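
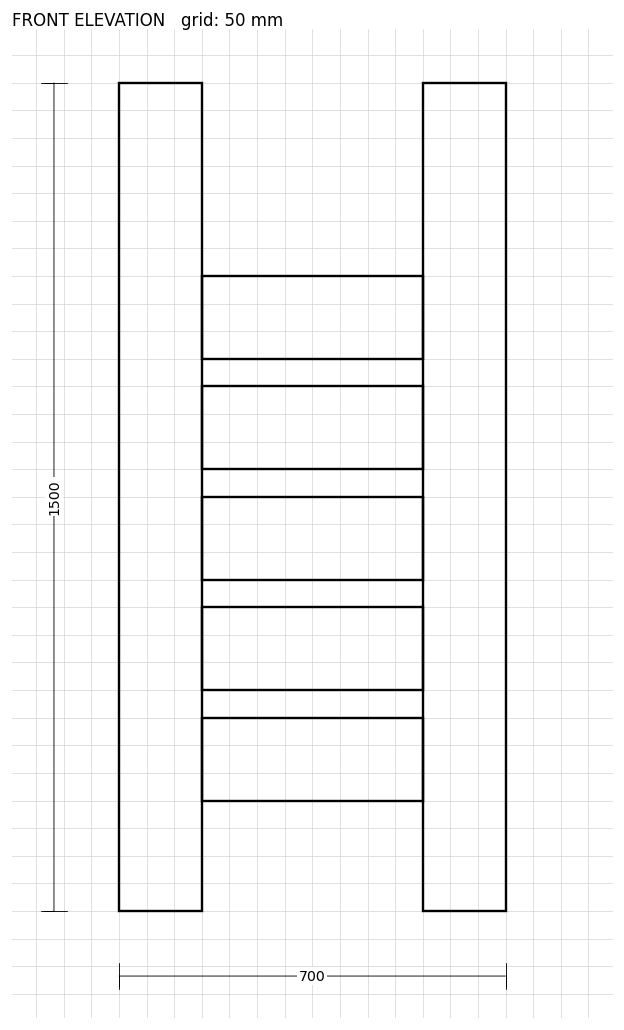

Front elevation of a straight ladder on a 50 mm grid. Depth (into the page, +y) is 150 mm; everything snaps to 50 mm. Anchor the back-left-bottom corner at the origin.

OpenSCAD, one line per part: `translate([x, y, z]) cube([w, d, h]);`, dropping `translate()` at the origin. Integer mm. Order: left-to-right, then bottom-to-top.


cube([150, 150, 1500]);
translate([150, 0, 200]) cube([400, 150, 150]);
translate([150, 0, 400]) cube([400, 150, 150]);
translate([150, 0, 600]) cube([400, 150, 150]);
translate([150, 0, 800]) cube([400, 150, 150]);
translate([150, 0, 1000]) cube([400, 150, 150]);
translate([550, 0, 0]) cube([150, 150, 1500]);


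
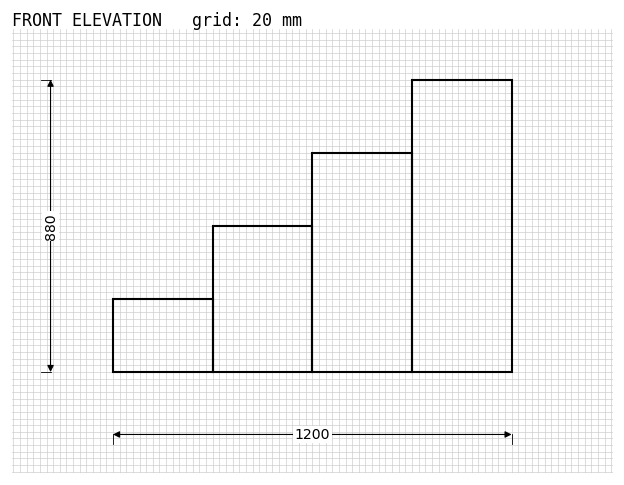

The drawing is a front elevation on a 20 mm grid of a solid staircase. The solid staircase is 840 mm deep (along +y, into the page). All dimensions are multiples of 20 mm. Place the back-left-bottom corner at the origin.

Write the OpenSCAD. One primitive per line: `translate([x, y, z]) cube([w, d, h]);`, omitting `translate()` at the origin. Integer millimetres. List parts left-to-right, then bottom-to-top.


cube([300, 840, 220]);
translate([300, 0, 0]) cube([300, 840, 440]);
translate([600, 0, 0]) cube([300, 840, 660]);
translate([900, 0, 0]) cube([300, 840, 880]);


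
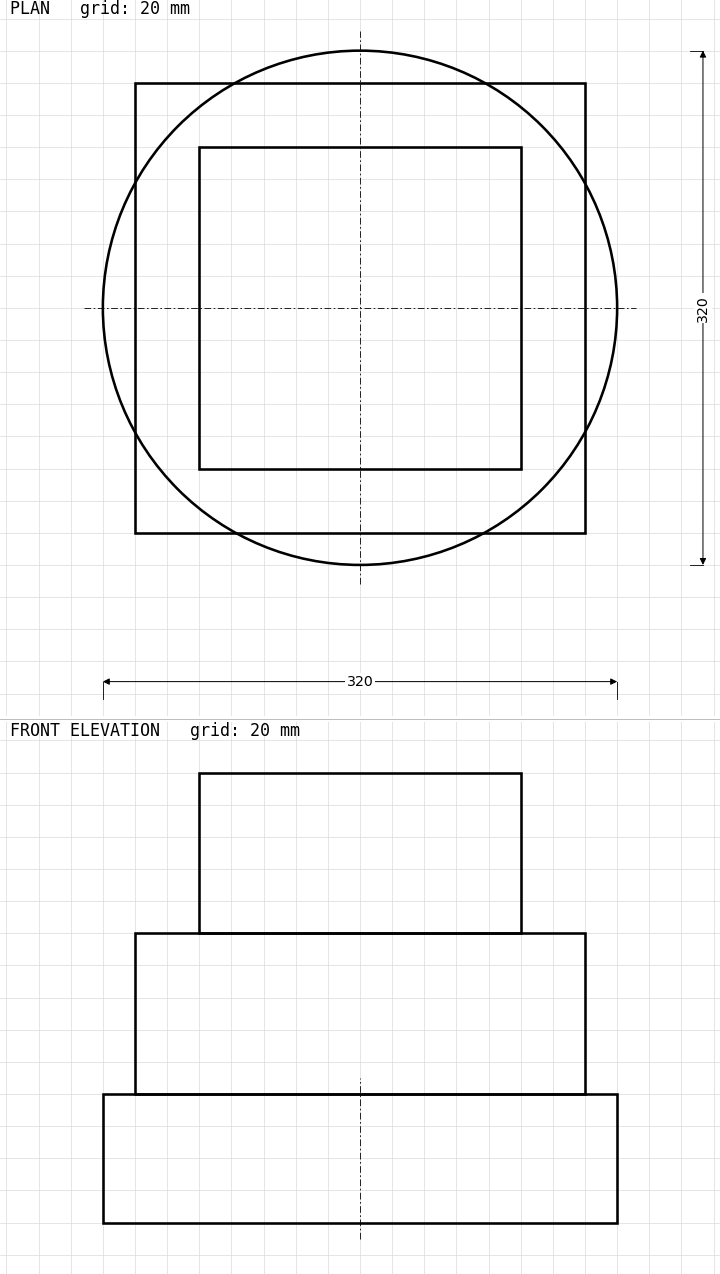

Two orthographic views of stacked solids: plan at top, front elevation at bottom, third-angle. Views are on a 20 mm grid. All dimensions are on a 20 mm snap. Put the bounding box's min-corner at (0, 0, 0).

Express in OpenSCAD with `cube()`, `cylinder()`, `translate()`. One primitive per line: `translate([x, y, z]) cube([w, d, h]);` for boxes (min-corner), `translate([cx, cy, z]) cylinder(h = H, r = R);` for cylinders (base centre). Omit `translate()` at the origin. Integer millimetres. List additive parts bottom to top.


translate([160, 160, 0]) cylinder(h = 80, r = 160);
translate([20, 20, 80]) cube([280, 280, 100]);
translate([60, 60, 180]) cube([200, 200, 100]);


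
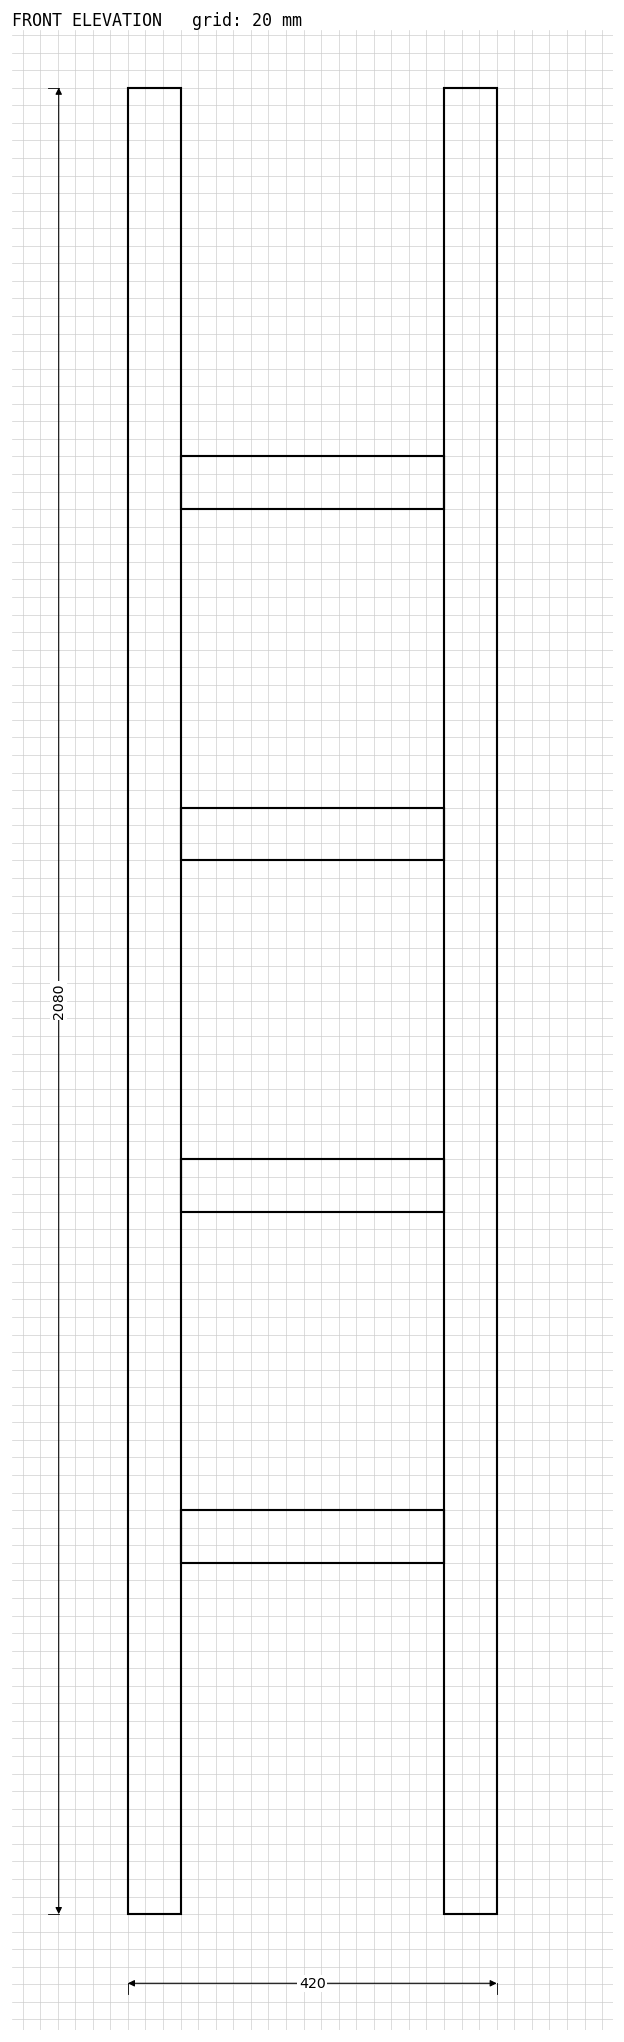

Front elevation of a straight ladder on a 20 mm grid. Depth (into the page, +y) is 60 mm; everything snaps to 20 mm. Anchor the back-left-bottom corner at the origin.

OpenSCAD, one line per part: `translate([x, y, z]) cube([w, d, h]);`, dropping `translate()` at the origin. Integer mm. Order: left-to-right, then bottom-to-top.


cube([60, 60, 2080]);
translate([60, 0, 400]) cube([300, 60, 60]);
translate([60, 0, 800]) cube([300, 60, 60]);
translate([60, 0, 1200]) cube([300, 60, 60]);
translate([60, 0, 1600]) cube([300, 60, 60]);
translate([360, 0, 0]) cube([60, 60, 2080]);


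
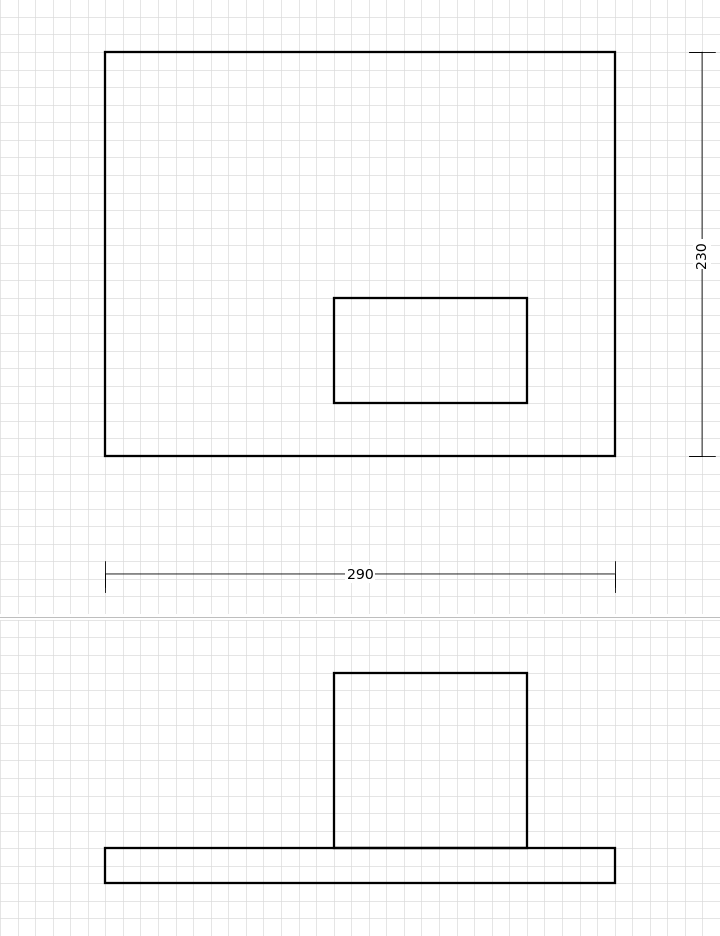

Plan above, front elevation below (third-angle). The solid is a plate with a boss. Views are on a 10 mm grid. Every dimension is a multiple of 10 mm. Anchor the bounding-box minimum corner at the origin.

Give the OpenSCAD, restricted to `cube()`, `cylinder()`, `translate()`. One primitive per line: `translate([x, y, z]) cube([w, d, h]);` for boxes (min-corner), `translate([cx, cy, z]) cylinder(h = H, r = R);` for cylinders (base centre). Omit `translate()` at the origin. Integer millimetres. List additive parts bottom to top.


cube([290, 230, 20]);
translate([130, 30, 20]) cube([110, 60, 100]);


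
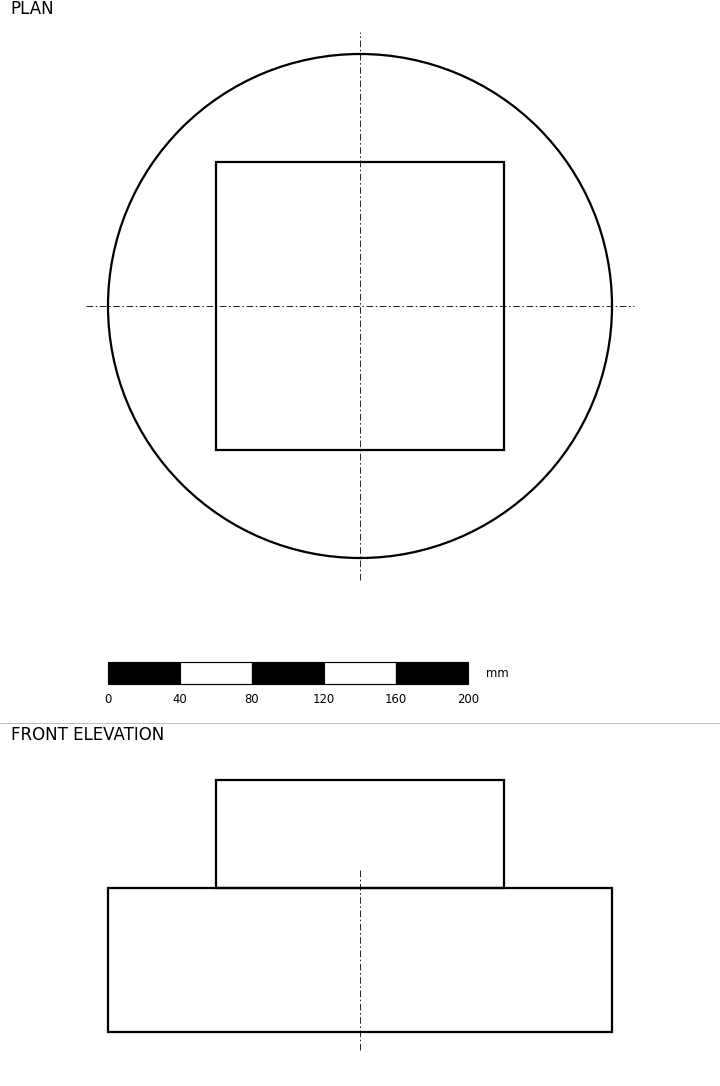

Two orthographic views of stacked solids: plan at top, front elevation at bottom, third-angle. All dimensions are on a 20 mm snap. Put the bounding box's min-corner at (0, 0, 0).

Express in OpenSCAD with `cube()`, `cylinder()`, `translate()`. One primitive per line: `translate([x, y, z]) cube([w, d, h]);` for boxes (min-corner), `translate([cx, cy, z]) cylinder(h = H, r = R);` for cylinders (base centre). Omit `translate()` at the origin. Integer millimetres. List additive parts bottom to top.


translate([140, 140, 0]) cylinder(h = 80, r = 140);
translate([60, 60, 80]) cube([160, 160, 60]);


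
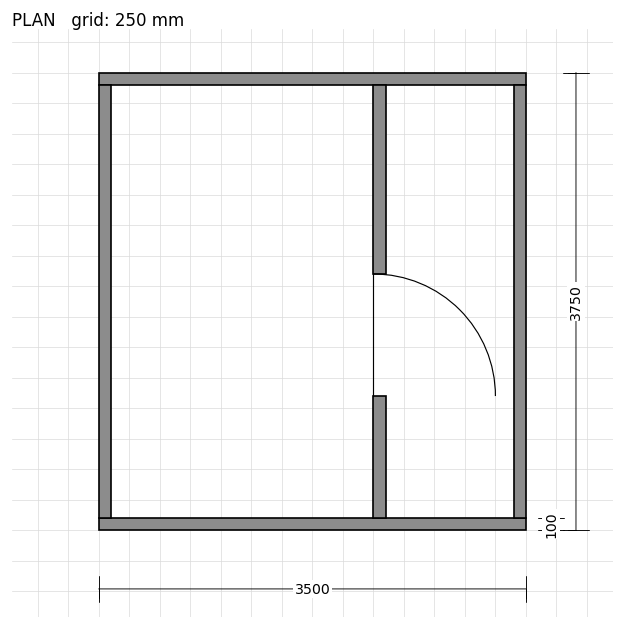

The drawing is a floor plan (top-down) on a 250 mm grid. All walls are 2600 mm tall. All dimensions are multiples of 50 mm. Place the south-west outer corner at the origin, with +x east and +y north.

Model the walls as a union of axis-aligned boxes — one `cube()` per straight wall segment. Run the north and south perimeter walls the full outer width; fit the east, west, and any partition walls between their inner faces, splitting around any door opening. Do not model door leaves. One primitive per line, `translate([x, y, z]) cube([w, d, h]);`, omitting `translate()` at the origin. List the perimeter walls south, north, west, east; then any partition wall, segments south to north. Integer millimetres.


cube([3500, 100, 2600]);
translate([0, 3650, 0]) cube([3500, 100, 2600]);
translate([0, 100, 0]) cube([100, 3550, 2600]);
translate([3400, 100, 0]) cube([100, 3550, 2600]);
translate([2250, 100, 0]) cube([100, 1000, 2600]);
translate([2250, 2100, 0]) cube([100, 1550, 2600]);


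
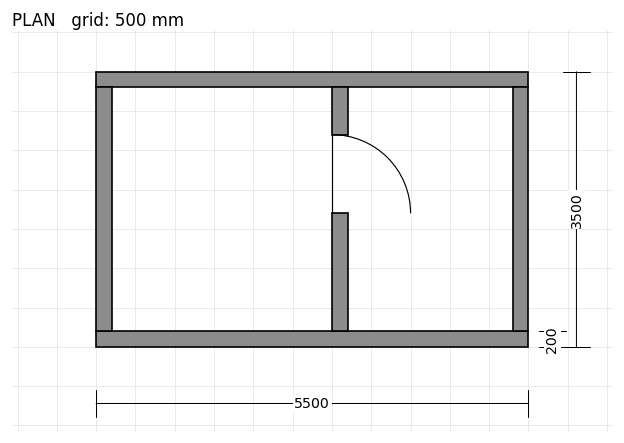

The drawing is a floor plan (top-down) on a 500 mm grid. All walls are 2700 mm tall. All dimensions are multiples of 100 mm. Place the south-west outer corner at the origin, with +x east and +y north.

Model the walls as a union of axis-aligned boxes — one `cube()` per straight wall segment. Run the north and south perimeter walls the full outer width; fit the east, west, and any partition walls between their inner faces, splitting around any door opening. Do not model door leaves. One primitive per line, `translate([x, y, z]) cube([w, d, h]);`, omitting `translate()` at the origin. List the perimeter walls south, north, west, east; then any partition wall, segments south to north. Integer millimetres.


cube([5500, 200, 2700]);
translate([0, 3300, 0]) cube([5500, 200, 2700]);
translate([0, 200, 0]) cube([200, 3100, 2700]);
translate([5300, 200, 0]) cube([200, 3100, 2700]);
translate([3000, 200, 0]) cube([200, 1500, 2700]);
translate([3000, 2700, 0]) cube([200, 600, 2700]);


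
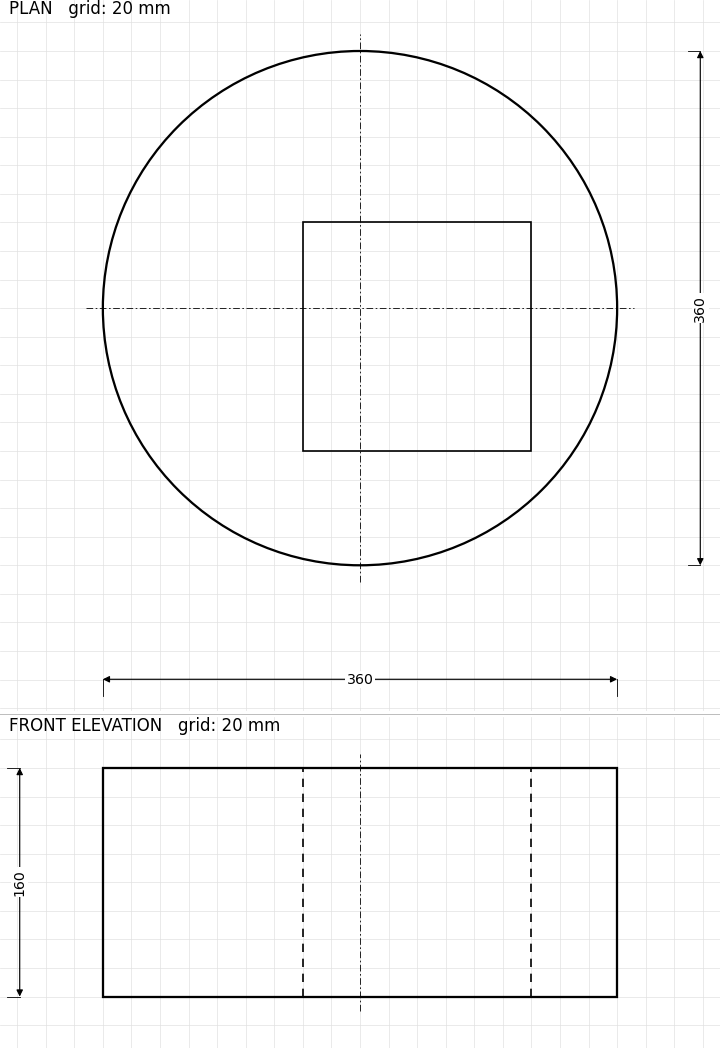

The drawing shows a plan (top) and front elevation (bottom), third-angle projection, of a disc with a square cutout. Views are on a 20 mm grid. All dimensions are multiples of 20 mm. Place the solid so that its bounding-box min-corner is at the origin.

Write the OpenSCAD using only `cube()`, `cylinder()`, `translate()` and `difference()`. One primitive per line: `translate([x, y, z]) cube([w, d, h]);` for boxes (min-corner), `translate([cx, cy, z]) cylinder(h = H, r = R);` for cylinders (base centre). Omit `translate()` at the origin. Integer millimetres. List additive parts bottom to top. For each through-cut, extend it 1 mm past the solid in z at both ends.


difference() {
  translate([180, 180, 0]) cylinder(h = 160, r = 180);
  translate([140, 80, -1]) cube([160, 160, 162]);
}


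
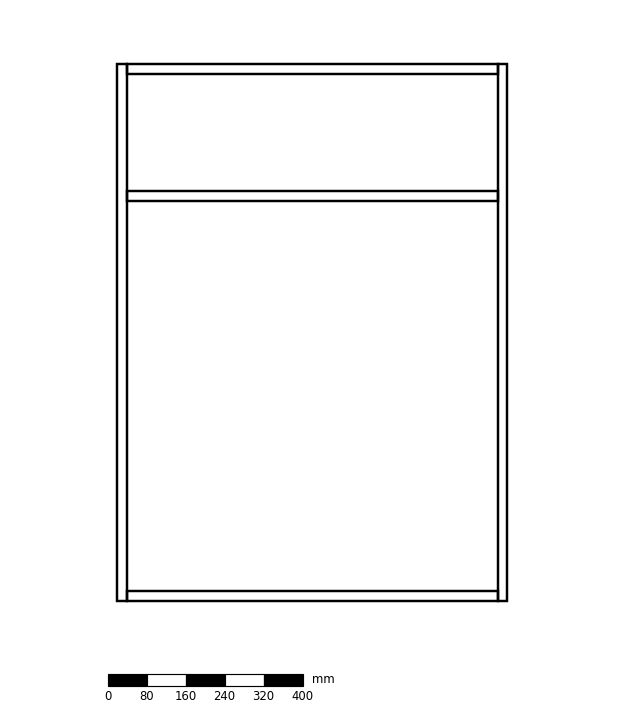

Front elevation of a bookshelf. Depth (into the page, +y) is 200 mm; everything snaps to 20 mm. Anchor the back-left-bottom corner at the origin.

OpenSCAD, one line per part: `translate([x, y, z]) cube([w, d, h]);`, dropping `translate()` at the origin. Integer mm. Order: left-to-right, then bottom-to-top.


cube([20, 200, 1100]);
translate([20, 0, 0]) cube([760, 200, 20]);
translate([20, 0, 820]) cube([760, 200, 20]);
translate([20, 0, 1080]) cube([760, 200, 20]);
translate([780, 0, 0]) cube([20, 200, 1100]);


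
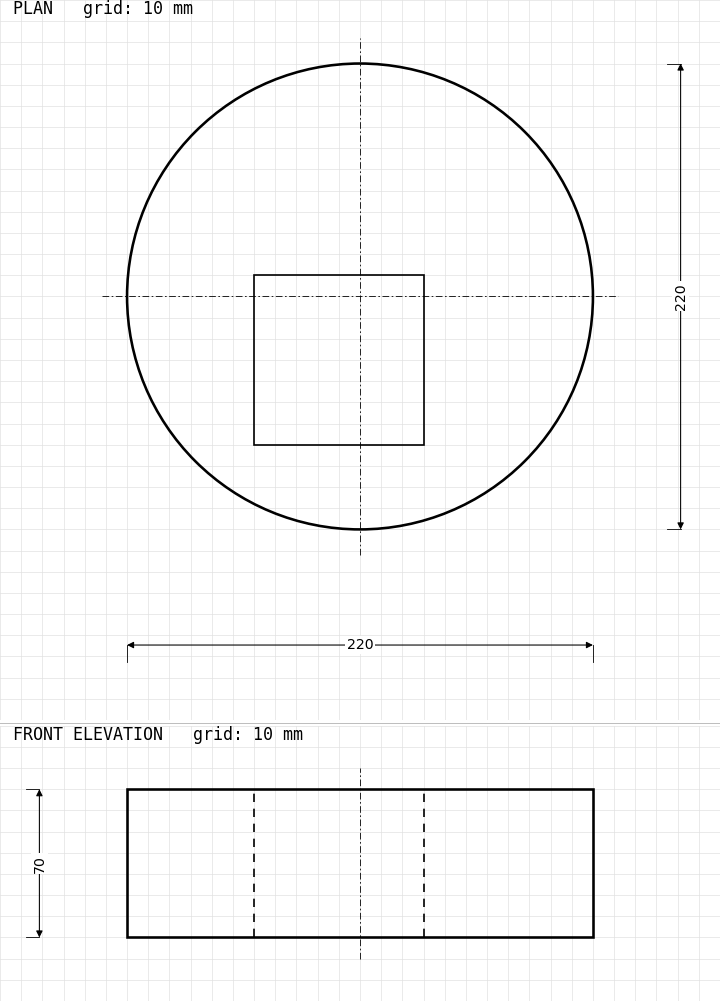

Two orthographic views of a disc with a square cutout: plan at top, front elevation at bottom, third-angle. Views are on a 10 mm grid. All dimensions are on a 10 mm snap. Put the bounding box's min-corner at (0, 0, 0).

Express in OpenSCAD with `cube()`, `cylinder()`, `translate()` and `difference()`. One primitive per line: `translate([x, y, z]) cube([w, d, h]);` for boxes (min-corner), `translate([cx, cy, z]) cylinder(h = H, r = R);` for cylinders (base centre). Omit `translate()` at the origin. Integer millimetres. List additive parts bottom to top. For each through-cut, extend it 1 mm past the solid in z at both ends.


difference() {
  translate([110, 110, 0]) cylinder(h = 70, r = 110);
  translate([60, 40, -1]) cube([80, 80, 72]);
}


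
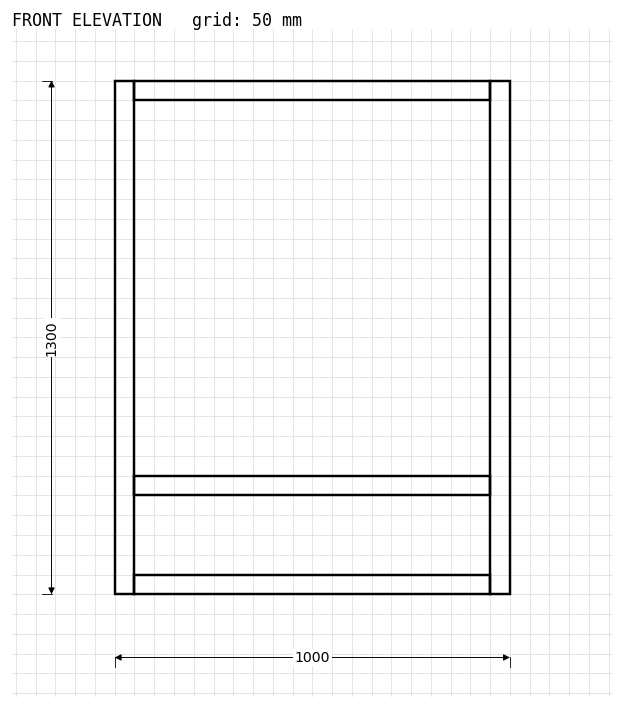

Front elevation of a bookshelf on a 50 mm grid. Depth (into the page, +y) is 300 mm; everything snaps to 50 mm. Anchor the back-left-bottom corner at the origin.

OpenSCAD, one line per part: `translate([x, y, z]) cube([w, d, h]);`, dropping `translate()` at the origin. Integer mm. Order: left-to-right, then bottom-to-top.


cube([50, 300, 1300]);
translate([50, 0, 0]) cube([900, 300, 50]);
translate([50, 0, 250]) cube([900, 300, 50]);
translate([50, 0, 1250]) cube([900, 300, 50]);
translate([950, 0, 0]) cube([50, 300, 1300]);


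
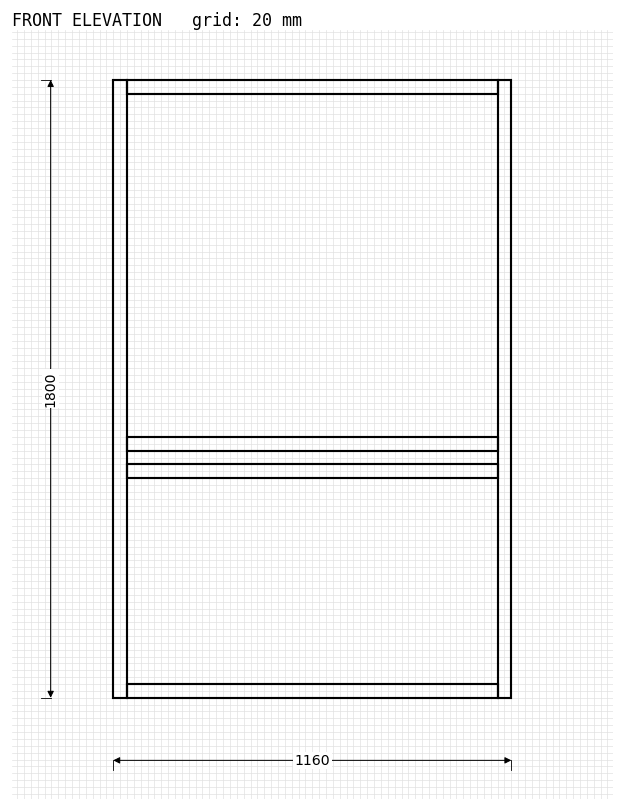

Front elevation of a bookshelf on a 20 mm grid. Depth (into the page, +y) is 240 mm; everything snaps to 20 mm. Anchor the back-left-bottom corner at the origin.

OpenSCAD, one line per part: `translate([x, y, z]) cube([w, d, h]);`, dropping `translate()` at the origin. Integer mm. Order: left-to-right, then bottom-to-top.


cube([40, 240, 1800]);
translate([40, 0, 0]) cube([1080, 240, 40]);
translate([40, 0, 640]) cube([1080, 240, 40]);
translate([40, 0, 720]) cube([1080, 240, 40]);
translate([40, 0, 1760]) cube([1080, 240, 40]);
translate([1120, 0, 0]) cube([40, 240, 1800]);


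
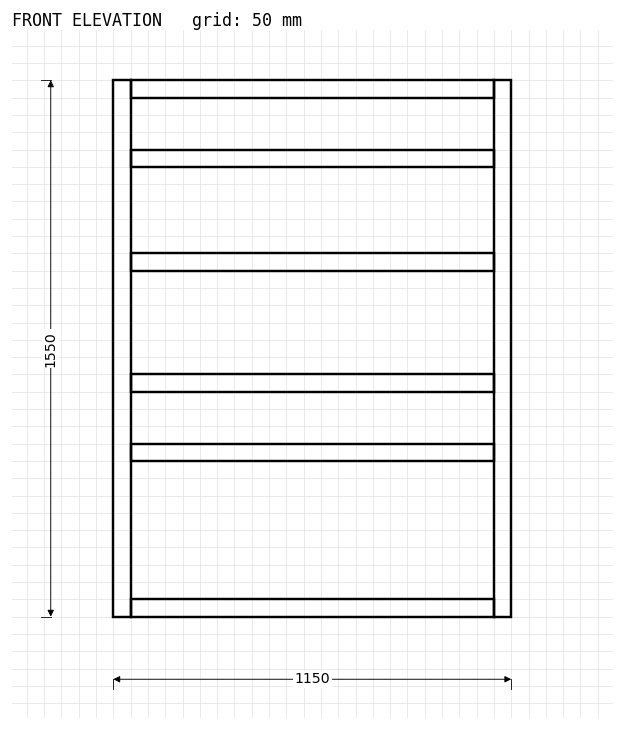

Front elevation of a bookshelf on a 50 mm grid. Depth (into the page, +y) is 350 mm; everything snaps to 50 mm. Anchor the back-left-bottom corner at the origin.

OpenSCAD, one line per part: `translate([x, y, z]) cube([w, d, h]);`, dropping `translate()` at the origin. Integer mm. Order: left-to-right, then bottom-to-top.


cube([50, 350, 1550]);
translate([50, 0, 0]) cube([1050, 350, 50]);
translate([50, 0, 450]) cube([1050, 350, 50]);
translate([50, 0, 650]) cube([1050, 350, 50]);
translate([50, 0, 1000]) cube([1050, 350, 50]);
translate([50, 0, 1300]) cube([1050, 350, 50]);
translate([50, 0, 1500]) cube([1050, 350, 50]);
translate([1100, 0, 0]) cube([50, 350, 1550]);


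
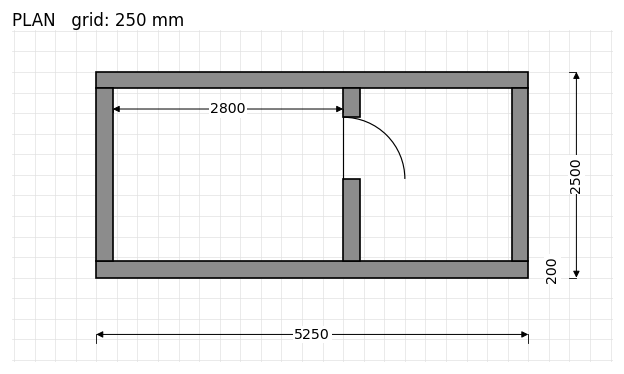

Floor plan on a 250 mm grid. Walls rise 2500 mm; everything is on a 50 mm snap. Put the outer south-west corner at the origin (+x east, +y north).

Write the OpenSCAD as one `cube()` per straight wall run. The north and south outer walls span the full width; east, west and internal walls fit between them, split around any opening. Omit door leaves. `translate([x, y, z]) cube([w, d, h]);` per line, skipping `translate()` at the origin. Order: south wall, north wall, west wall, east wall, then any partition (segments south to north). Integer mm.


cube([5250, 200, 2500]);
translate([0, 2300, 0]) cube([5250, 200, 2500]);
translate([0, 200, 0]) cube([200, 2100, 2500]);
translate([5050, 200, 0]) cube([200, 2100, 2500]);
translate([3000, 200, 0]) cube([200, 1000, 2500]);
translate([3000, 1950, 0]) cube([200, 350, 2500]);


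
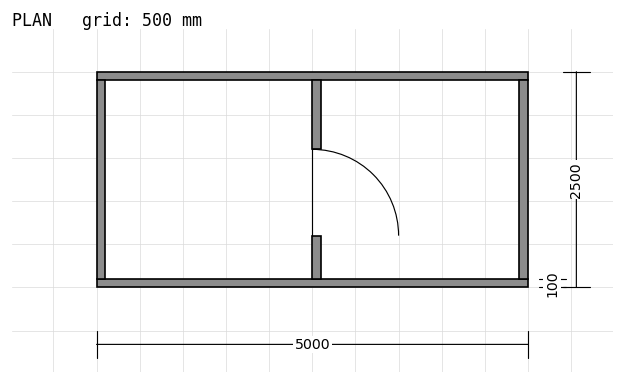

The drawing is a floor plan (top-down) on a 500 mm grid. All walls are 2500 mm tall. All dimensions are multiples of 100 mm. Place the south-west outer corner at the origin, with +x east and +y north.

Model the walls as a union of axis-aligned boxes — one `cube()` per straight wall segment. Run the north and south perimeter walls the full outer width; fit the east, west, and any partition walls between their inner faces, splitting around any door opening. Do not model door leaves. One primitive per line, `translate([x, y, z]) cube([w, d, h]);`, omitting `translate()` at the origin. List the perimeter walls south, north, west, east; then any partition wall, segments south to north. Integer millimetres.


cube([5000, 100, 2500]);
translate([0, 2400, 0]) cube([5000, 100, 2500]);
translate([0, 100, 0]) cube([100, 2300, 2500]);
translate([4900, 100, 0]) cube([100, 2300, 2500]);
translate([2500, 100, 0]) cube([100, 500, 2500]);
translate([2500, 1600, 0]) cube([100, 800, 2500]);


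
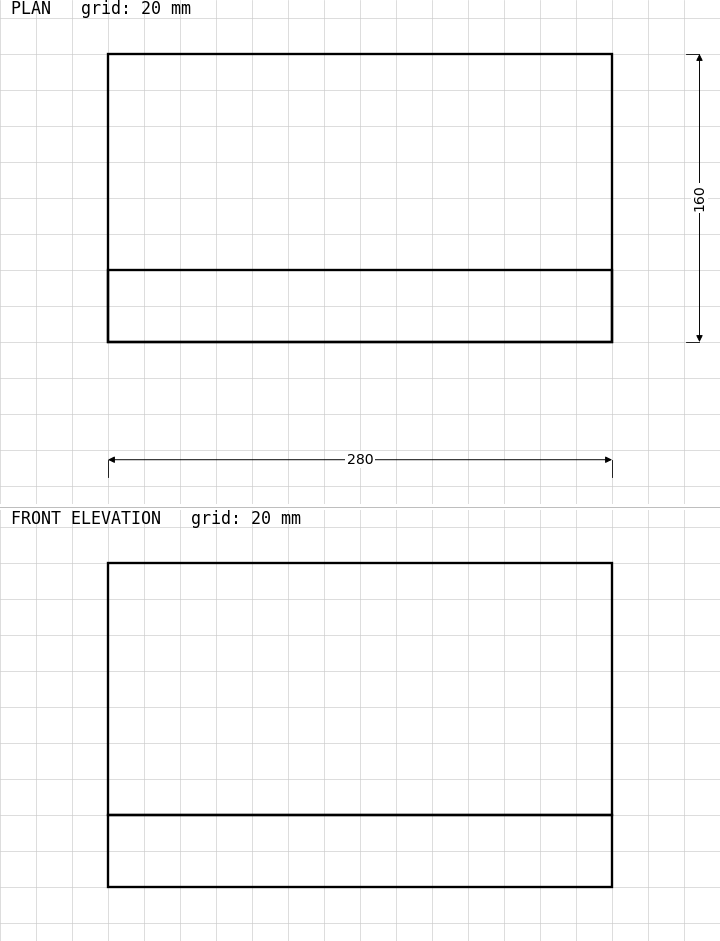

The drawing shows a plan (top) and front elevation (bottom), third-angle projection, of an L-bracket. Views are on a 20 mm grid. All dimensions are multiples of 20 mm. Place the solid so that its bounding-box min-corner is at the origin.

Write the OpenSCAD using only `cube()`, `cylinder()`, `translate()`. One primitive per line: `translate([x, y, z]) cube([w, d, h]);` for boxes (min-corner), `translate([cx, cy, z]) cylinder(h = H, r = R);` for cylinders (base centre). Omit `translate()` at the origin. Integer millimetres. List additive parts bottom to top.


cube([280, 160, 40]);
translate([0, 0, 40]) cube([280, 40, 140]);


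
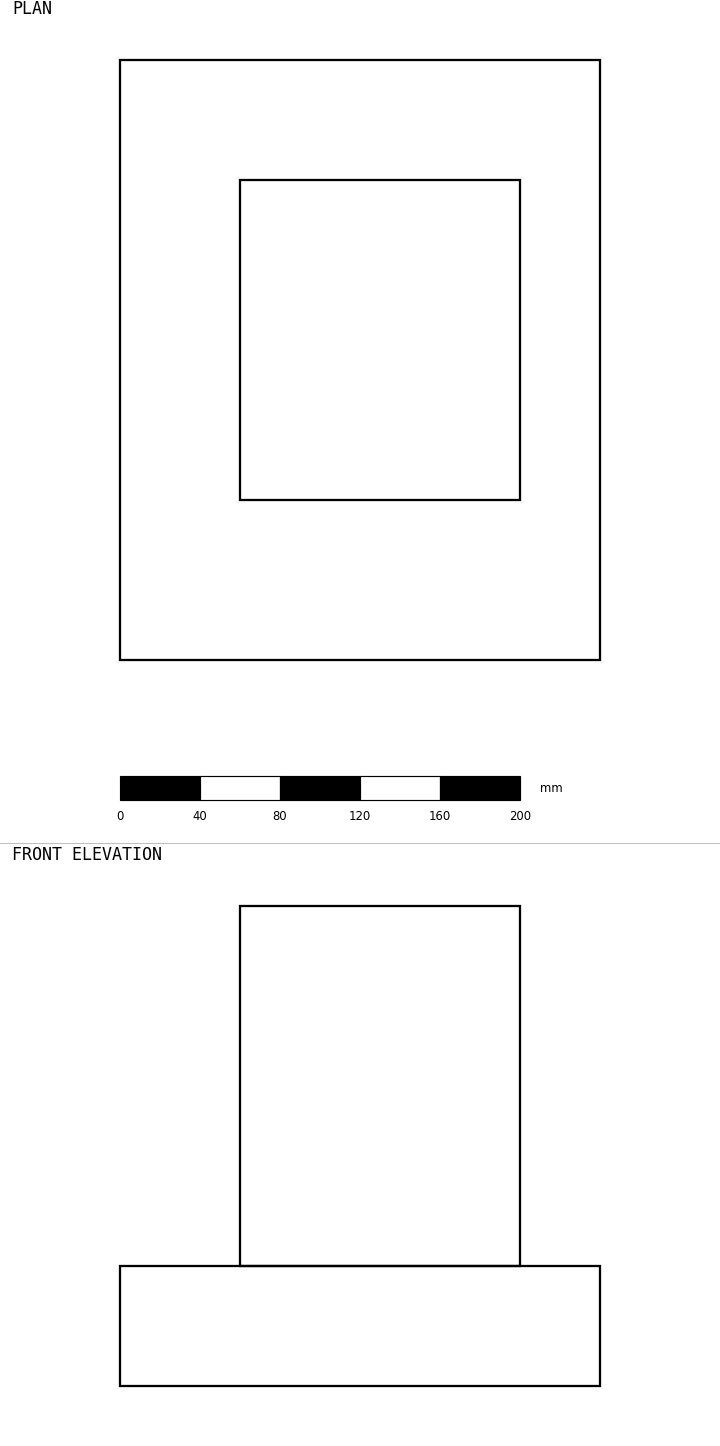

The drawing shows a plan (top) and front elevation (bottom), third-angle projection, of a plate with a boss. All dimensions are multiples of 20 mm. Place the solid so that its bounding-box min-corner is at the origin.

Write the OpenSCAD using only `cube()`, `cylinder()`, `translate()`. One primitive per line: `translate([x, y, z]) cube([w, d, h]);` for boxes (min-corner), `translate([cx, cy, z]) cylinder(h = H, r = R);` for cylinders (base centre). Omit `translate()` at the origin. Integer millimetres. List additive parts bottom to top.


cube([240, 300, 60]);
translate([60, 80, 60]) cube([140, 160, 180]);


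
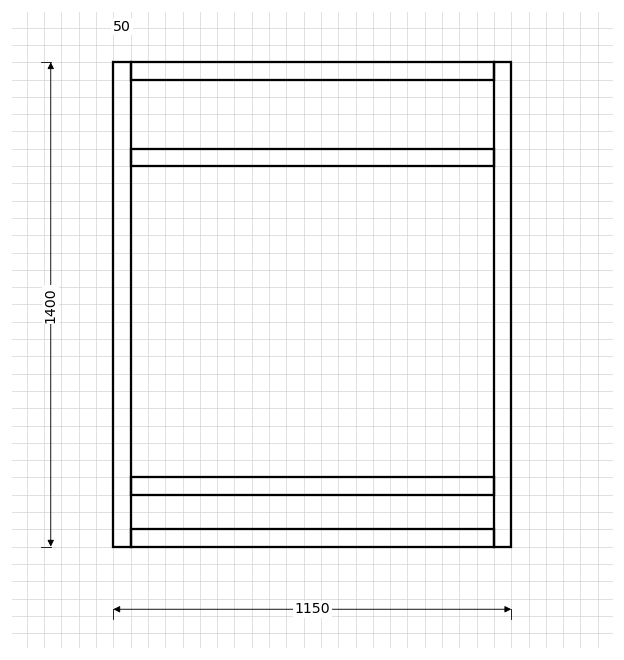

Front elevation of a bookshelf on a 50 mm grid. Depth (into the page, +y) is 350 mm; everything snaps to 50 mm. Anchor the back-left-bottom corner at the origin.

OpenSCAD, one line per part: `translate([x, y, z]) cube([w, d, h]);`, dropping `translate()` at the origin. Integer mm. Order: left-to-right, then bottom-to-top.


cube([50, 350, 1400]);
translate([50, 0, 0]) cube([1050, 350, 50]);
translate([50, 0, 150]) cube([1050, 350, 50]);
translate([50, 0, 1100]) cube([1050, 350, 50]);
translate([50, 0, 1350]) cube([1050, 350, 50]);
translate([1100, 0, 0]) cube([50, 350, 1400]);


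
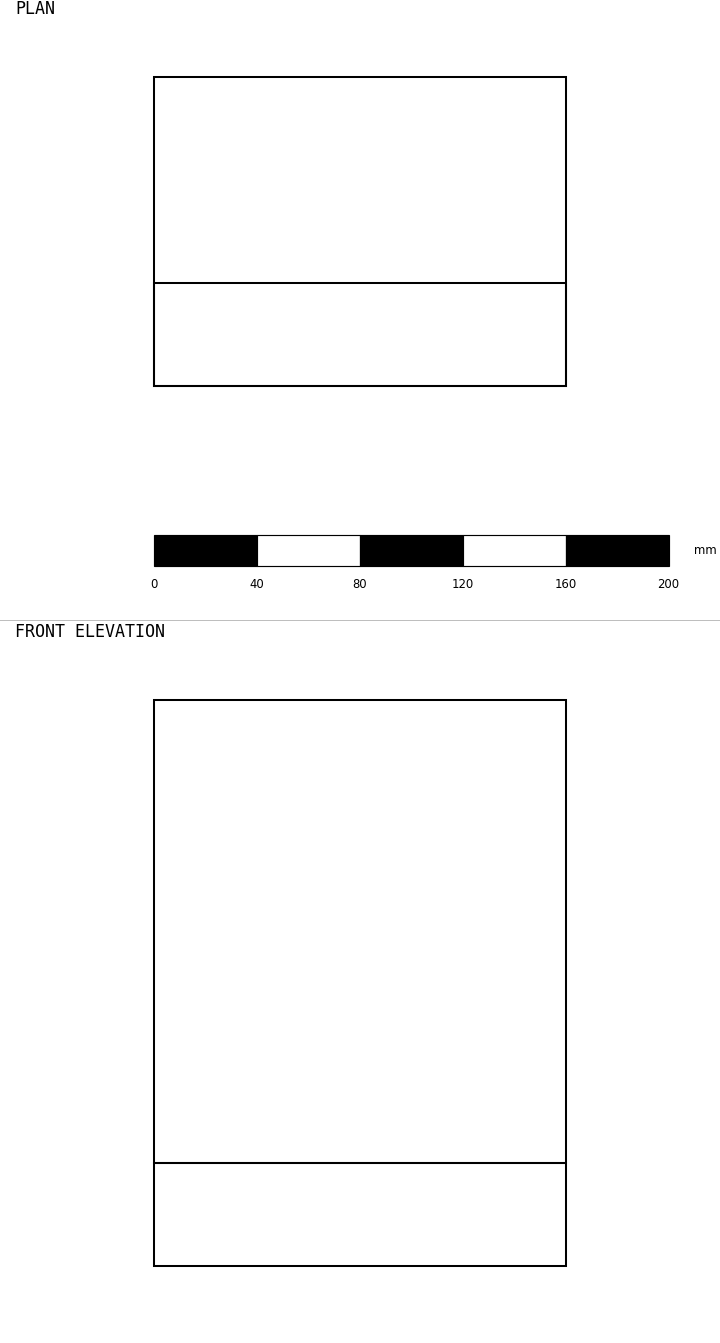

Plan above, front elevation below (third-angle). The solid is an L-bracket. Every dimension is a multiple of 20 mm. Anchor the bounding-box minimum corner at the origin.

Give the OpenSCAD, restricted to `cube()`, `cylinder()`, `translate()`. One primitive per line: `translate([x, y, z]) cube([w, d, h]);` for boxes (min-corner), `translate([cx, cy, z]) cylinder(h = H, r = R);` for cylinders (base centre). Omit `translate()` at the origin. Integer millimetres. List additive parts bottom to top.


cube([160, 120, 40]);
translate([0, 0, 40]) cube([160, 40, 180]);


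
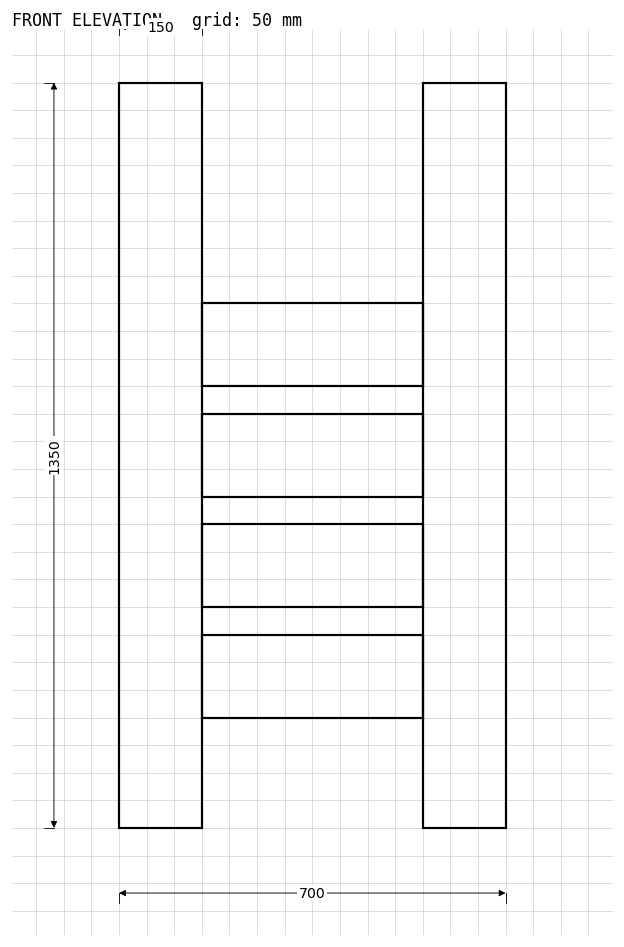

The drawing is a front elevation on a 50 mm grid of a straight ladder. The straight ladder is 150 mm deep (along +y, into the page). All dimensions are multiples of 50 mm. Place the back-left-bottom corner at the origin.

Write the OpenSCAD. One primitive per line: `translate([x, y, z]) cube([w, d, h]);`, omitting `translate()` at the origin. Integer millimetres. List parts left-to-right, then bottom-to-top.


cube([150, 150, 1350]);
translate([150, 0, 200]) cube([400, 150, 150]);
translate([150, 0, 400]) cube([400, 150, 150]);
translate([150, 0, 600]) cube([400, 150, 150]);
translate([150, 0, 800]) cube([400, 150, 150]);
translate([550, 0, 0]) cube([150, 150, 1350]);


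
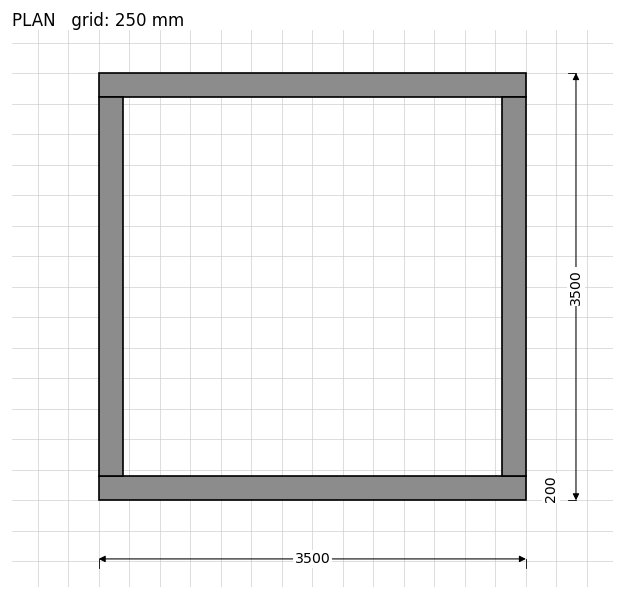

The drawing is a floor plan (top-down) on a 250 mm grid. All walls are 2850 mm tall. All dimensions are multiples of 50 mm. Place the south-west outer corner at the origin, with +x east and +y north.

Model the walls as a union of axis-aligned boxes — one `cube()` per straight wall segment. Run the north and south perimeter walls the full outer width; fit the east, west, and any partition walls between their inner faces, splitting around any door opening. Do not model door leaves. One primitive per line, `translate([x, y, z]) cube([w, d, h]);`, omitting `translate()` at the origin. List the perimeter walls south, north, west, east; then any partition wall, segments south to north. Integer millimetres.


cube([3500, 200, 2850]);
translate([0, 3300, 0]) cube([3500, 200, 2850]);
translate([0, 200, 0]) cube([200, 3100, 2850]);
translate([3300, 200, 0]) cube([200, 3100, 2850]);


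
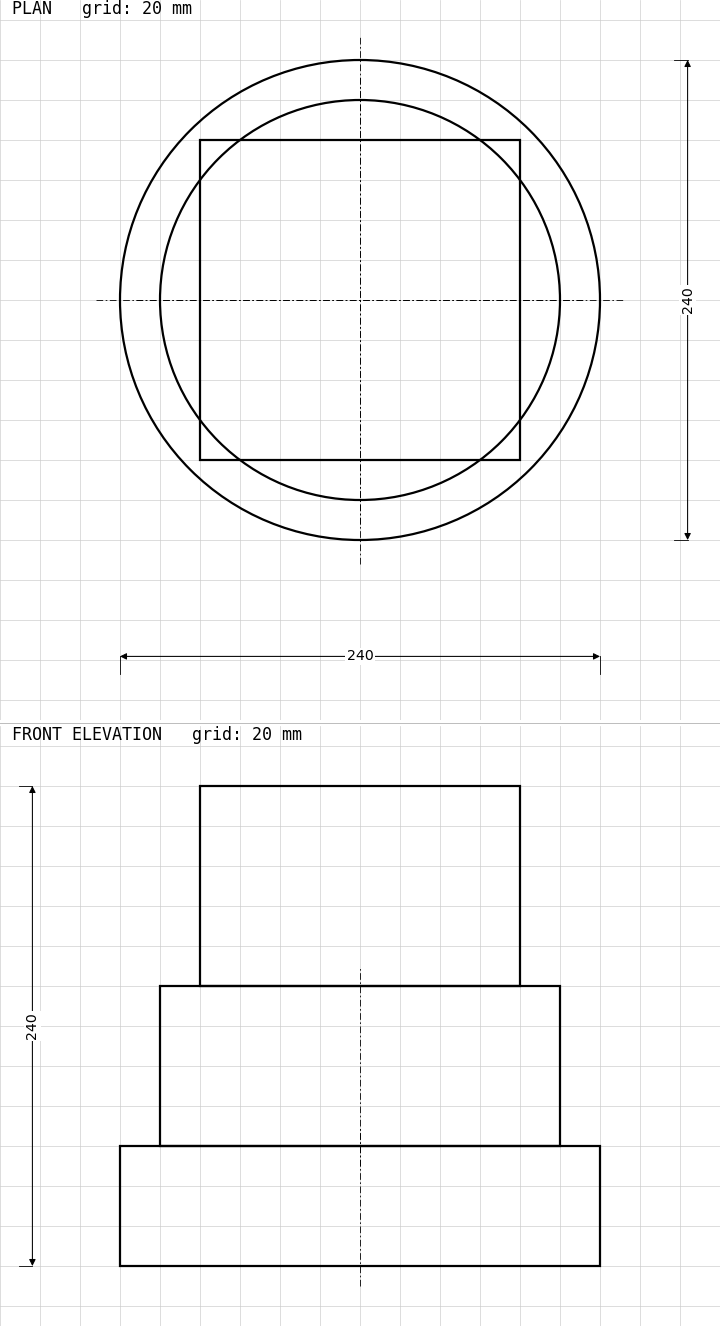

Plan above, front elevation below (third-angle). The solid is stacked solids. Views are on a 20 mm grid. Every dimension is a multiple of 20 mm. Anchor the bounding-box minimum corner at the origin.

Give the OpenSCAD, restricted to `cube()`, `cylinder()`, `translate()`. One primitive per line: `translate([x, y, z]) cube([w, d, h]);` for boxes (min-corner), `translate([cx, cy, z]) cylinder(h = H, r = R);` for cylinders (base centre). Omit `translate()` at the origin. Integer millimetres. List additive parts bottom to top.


translate([120, 120, 0]) cylinder(h = 60, r = 120);
translate([120, 120, 60]) cylinder(h = 80, r = 100);
translate([40, 40, 140]) cube([160, 160, 100]);


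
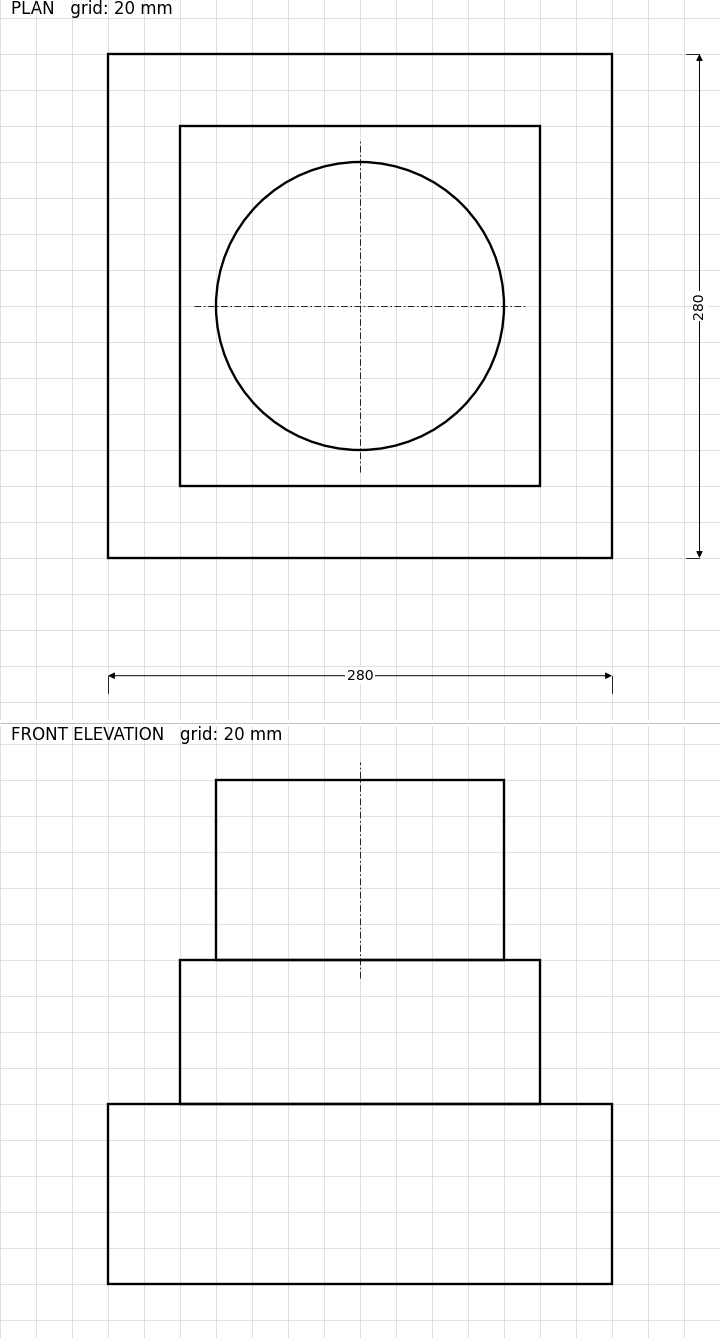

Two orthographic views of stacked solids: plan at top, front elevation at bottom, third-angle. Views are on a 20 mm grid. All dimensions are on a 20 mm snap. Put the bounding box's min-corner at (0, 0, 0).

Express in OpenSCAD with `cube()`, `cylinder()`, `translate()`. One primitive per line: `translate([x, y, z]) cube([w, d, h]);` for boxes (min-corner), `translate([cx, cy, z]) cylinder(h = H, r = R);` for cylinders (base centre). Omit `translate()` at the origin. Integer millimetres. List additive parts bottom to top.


cube([280, 280, 100]);
translate([40, 40, 100]) cube([200, 200, 80]);
translate([140, 140, 180]) cylinder(h = 100, r = 80);


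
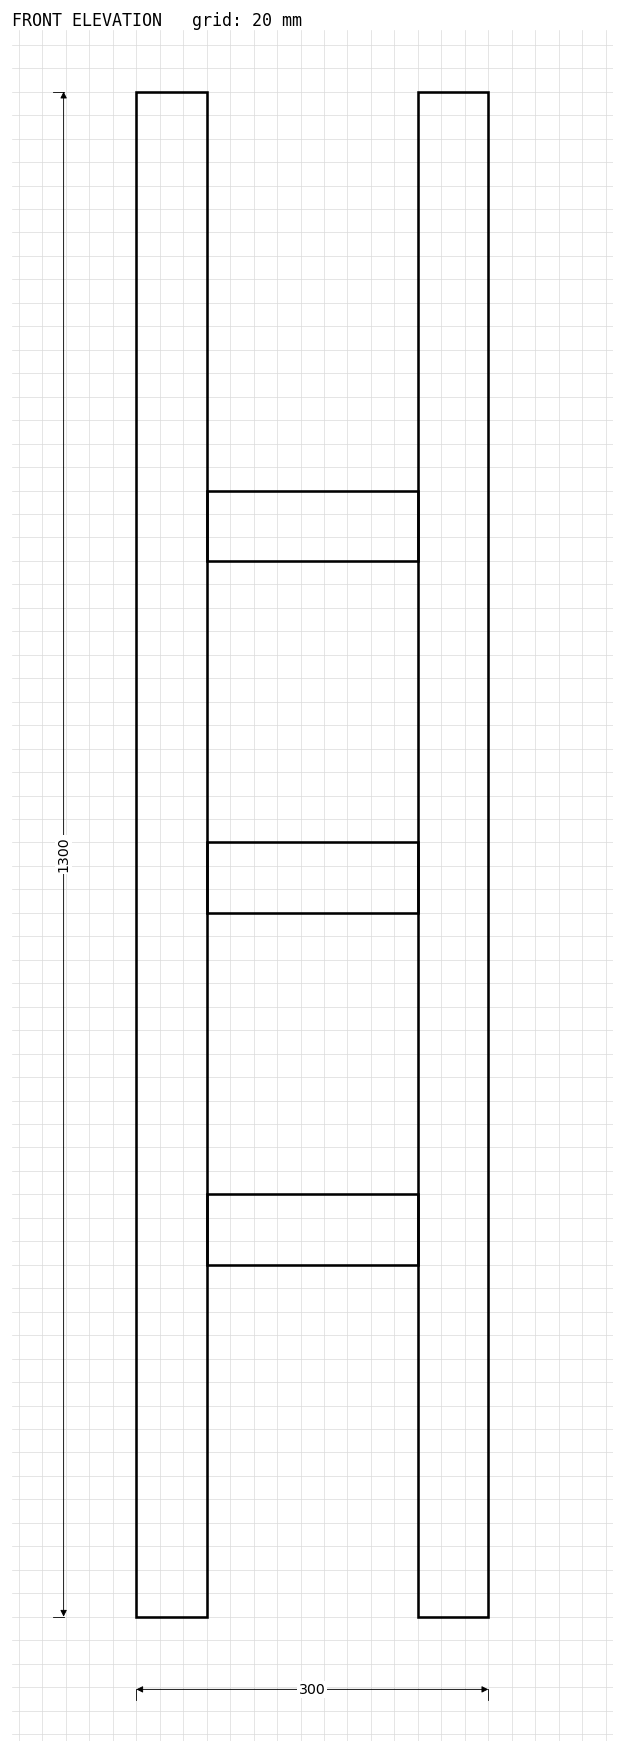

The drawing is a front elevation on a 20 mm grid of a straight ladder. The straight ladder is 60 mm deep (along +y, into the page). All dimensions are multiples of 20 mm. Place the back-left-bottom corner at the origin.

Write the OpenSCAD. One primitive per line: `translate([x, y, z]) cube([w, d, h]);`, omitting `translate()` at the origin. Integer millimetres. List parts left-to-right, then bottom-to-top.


cube([60, 60, 1300]);
translate([60, 0, 300]) cube([180, 60, 60]);
translate([60, 0, 600]) cube([180, 60, 60]);
translate([60, 0, 900]) cube([180, 60, 60]);
translate([240, 0, 0]) cube([60, 60, 1300]);


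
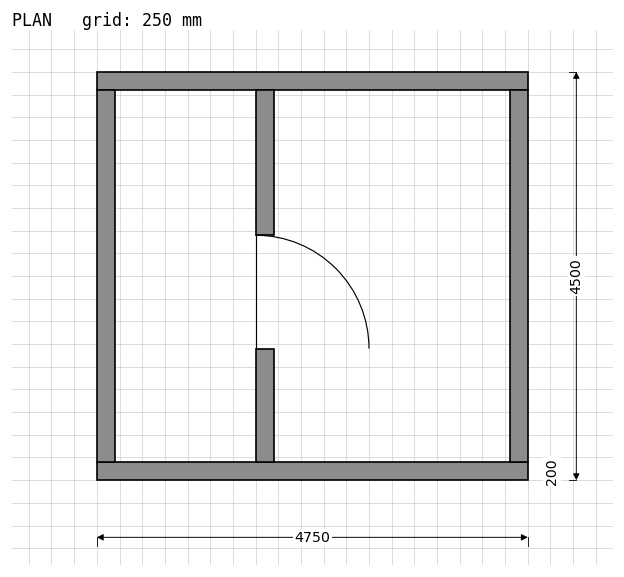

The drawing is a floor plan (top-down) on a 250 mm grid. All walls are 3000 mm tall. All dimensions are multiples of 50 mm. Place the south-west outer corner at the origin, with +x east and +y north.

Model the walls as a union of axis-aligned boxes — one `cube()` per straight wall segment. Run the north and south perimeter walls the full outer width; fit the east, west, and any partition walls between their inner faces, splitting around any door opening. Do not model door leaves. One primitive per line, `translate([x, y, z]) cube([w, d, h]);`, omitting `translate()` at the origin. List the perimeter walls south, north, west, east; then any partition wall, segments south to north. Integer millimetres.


cube([4750, 200, 3000]);
translate([0, 4300, 0]) cube([4750, 200, 3000]);
translate([0, 200, 0]) cube([200, 4100, 3000]);
translate([4550, 200, 0]) cube([200, 4100, 3000]);
translate([1750, 200, 0]) cube([200, 1250, 3000]);
translate([1750, 2700, 0]) cube([200, 1600, 3000]);


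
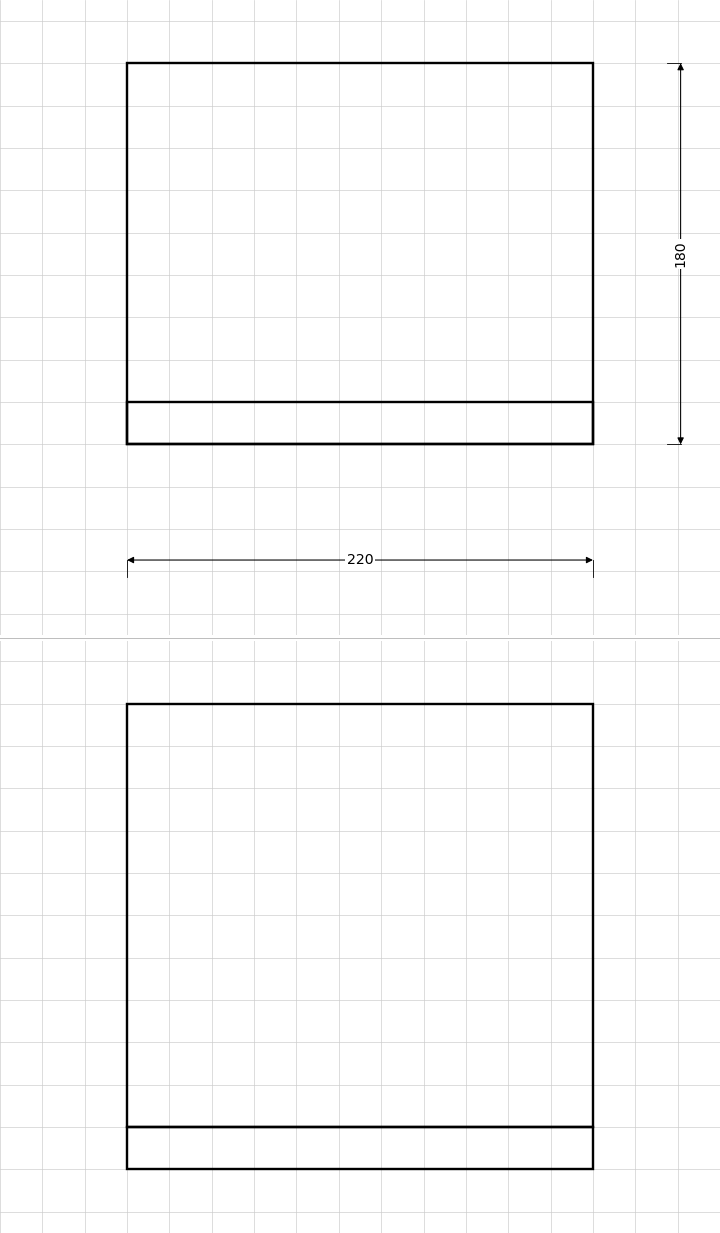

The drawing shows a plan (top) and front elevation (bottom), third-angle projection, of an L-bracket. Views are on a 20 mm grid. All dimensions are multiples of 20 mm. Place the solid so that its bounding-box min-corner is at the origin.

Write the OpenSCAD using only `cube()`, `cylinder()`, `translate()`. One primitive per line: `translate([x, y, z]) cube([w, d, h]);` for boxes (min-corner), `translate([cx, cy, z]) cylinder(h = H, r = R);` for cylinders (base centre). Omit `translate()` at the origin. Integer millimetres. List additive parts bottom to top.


cube([220, 180, 20]);
translate([0, 0, 20]) cube([220, 20, 200]);


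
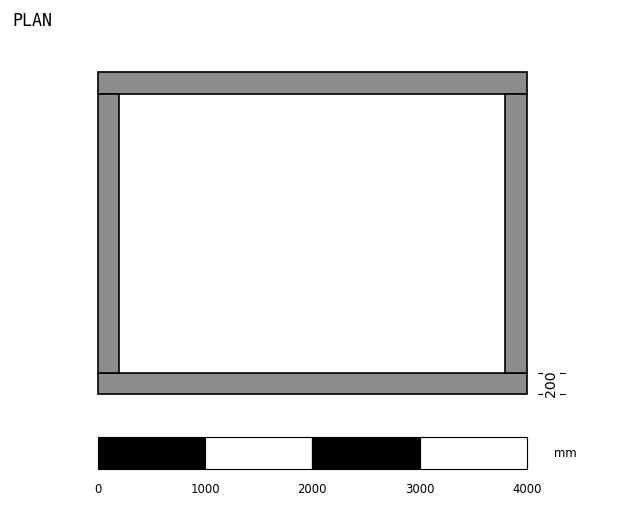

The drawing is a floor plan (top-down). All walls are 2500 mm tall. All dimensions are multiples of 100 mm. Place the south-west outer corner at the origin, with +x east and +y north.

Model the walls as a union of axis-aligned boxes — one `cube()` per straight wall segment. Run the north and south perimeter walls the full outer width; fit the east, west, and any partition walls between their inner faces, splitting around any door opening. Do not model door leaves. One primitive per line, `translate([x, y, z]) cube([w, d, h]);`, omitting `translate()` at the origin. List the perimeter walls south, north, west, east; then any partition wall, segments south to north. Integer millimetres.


cube([4000, 200, 2500]);
translate([0, 2800, 0]) cube([4000, 200, 2500]);
translate([0, 200, 0]) cube([200, 2600, 2500]);
translate([3800, 200, 0]) cube([200, 2600, 2500]);


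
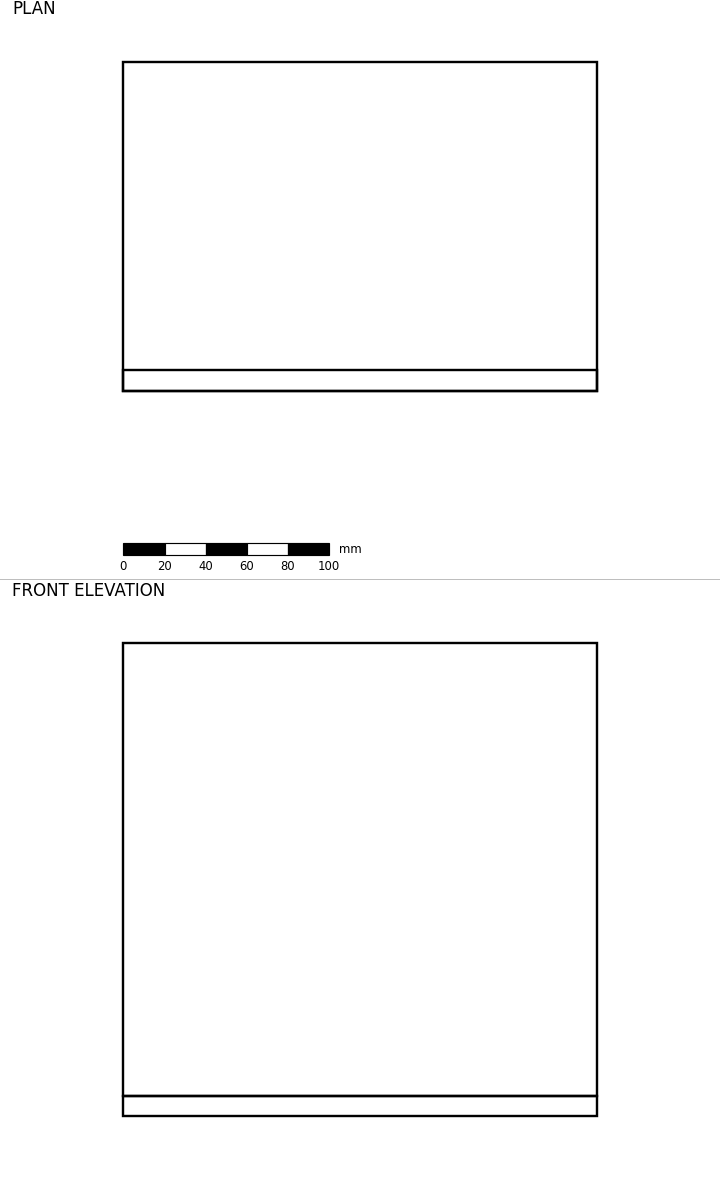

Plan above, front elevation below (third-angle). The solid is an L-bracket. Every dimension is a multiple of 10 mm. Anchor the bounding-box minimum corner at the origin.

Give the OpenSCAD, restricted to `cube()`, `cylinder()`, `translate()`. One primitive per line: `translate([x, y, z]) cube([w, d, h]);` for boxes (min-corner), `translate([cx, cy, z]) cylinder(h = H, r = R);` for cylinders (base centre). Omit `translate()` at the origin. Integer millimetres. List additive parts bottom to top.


cube([230, 160, 10]);
translate([0, 0, 10]) cube([230, 10, 220]);


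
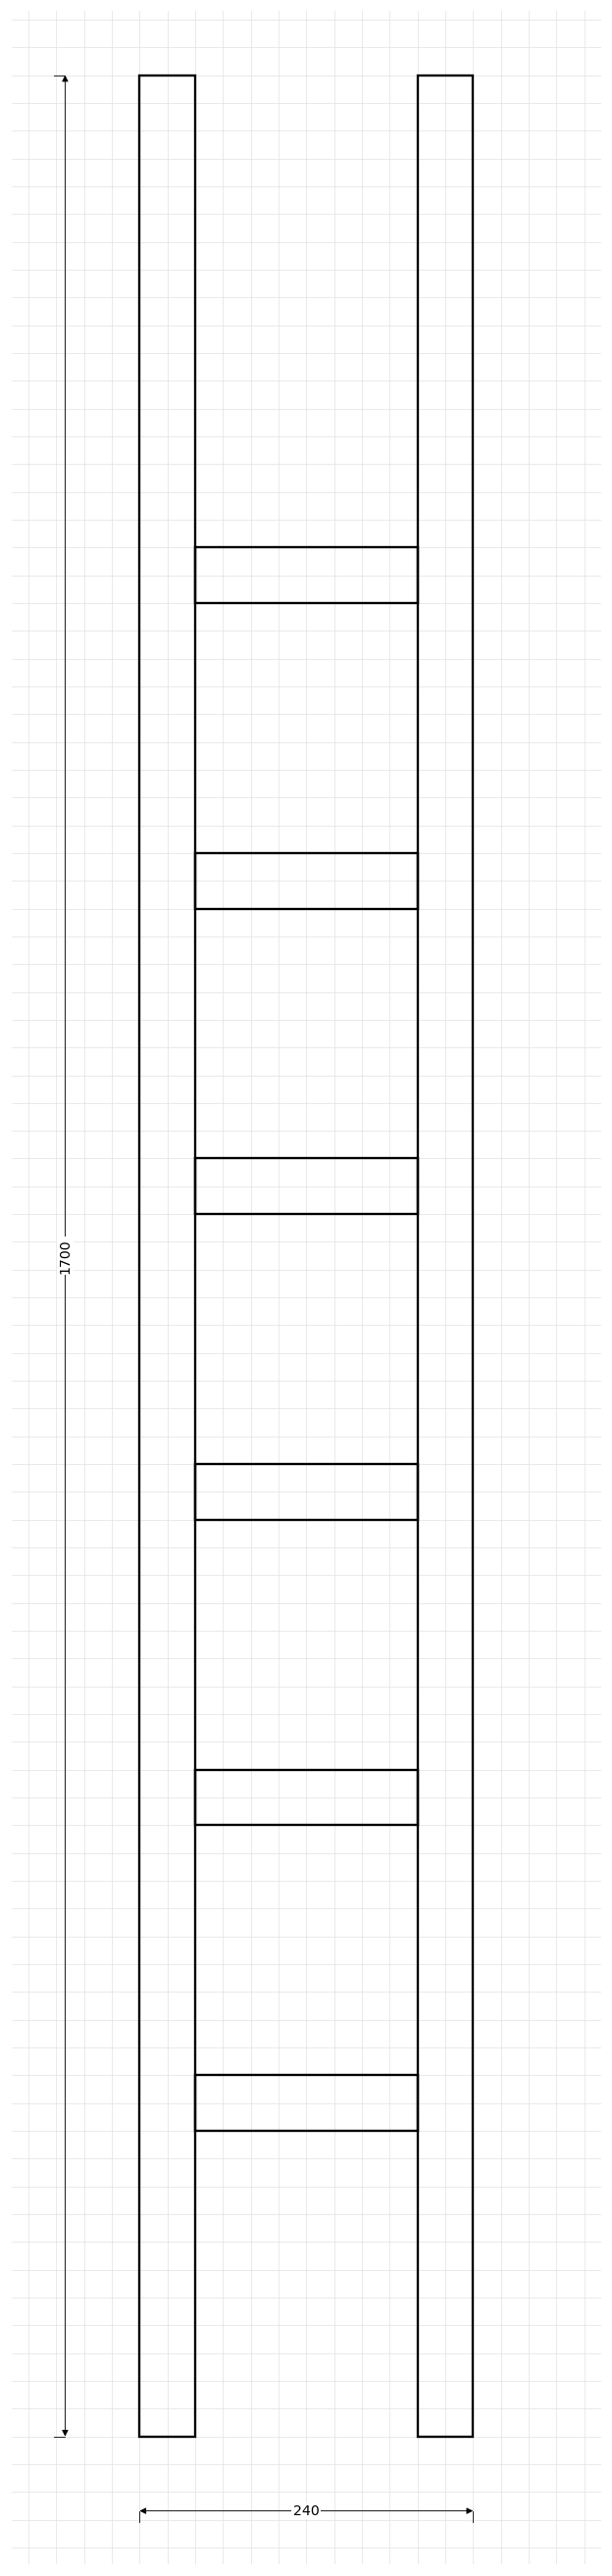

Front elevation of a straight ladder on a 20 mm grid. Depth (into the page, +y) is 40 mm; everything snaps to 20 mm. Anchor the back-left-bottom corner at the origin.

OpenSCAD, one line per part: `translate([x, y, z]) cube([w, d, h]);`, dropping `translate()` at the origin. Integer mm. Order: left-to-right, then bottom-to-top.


cube([40, 40, 1700]);
translate([40, 0, 220]) cube([160, 40, 40]);
translate([40, 0, 440]) cube([160, 40, 40]);
translate([40, 0, 660]) cube([160, 40, 40]);
translate([40, 0, 880]) cube([160, 40, 40]);
translate([40, 0, 1100]) cube([160, 40, 40]);
translate([40, 0, 1320]) cube([160, 40, 40]);
translate([200, 0, 0]) cube([40, 40, 1700]);


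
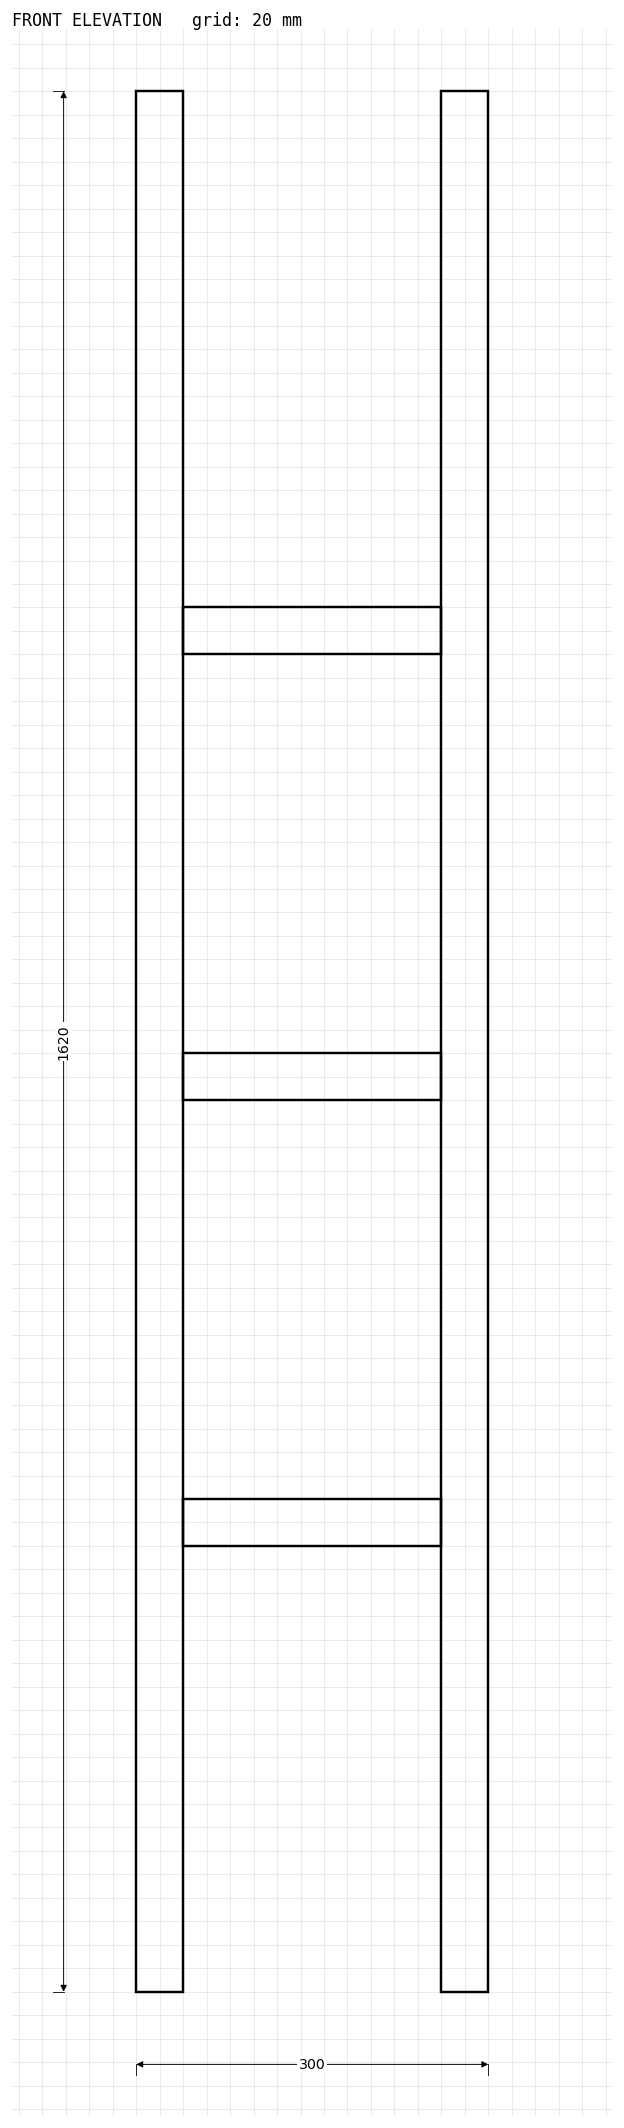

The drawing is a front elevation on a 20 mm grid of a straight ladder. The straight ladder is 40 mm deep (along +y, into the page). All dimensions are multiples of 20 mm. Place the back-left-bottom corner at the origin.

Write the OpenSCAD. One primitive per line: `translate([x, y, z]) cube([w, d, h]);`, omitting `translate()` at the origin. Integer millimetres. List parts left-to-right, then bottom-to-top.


cube([40, 40, 1620]);
translate([40, 0, 380]) cube([220, 40, 40]);
translate([40, 0, 760]) cube([220, 40, 40]);
translate([40, 0, 1140]) cube([220, 40, 40]);
translate([260, 0, 0]) cube([40, 40, 1620]);


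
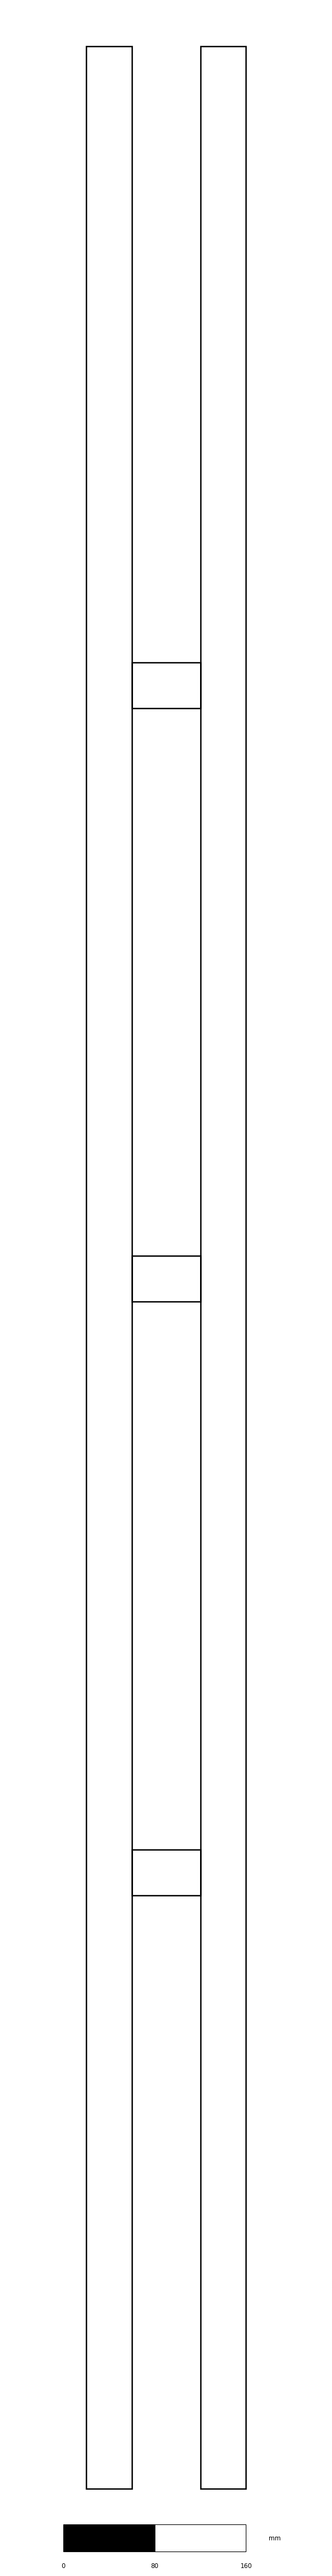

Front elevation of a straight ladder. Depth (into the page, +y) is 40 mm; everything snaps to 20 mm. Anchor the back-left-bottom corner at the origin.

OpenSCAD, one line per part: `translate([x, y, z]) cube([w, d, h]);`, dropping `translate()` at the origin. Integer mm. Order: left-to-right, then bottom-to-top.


cube([40, 40, 2140]);
translate([40, 0, 520]) cube([60, 40, 40]);
translate([40, 0, 1040]) cube([60, 40, 40]);
translate([40, 0, 1560]) cube([60, 40, 40]);
translate([100, 0, 0]) cube([40, 40, 2140]);


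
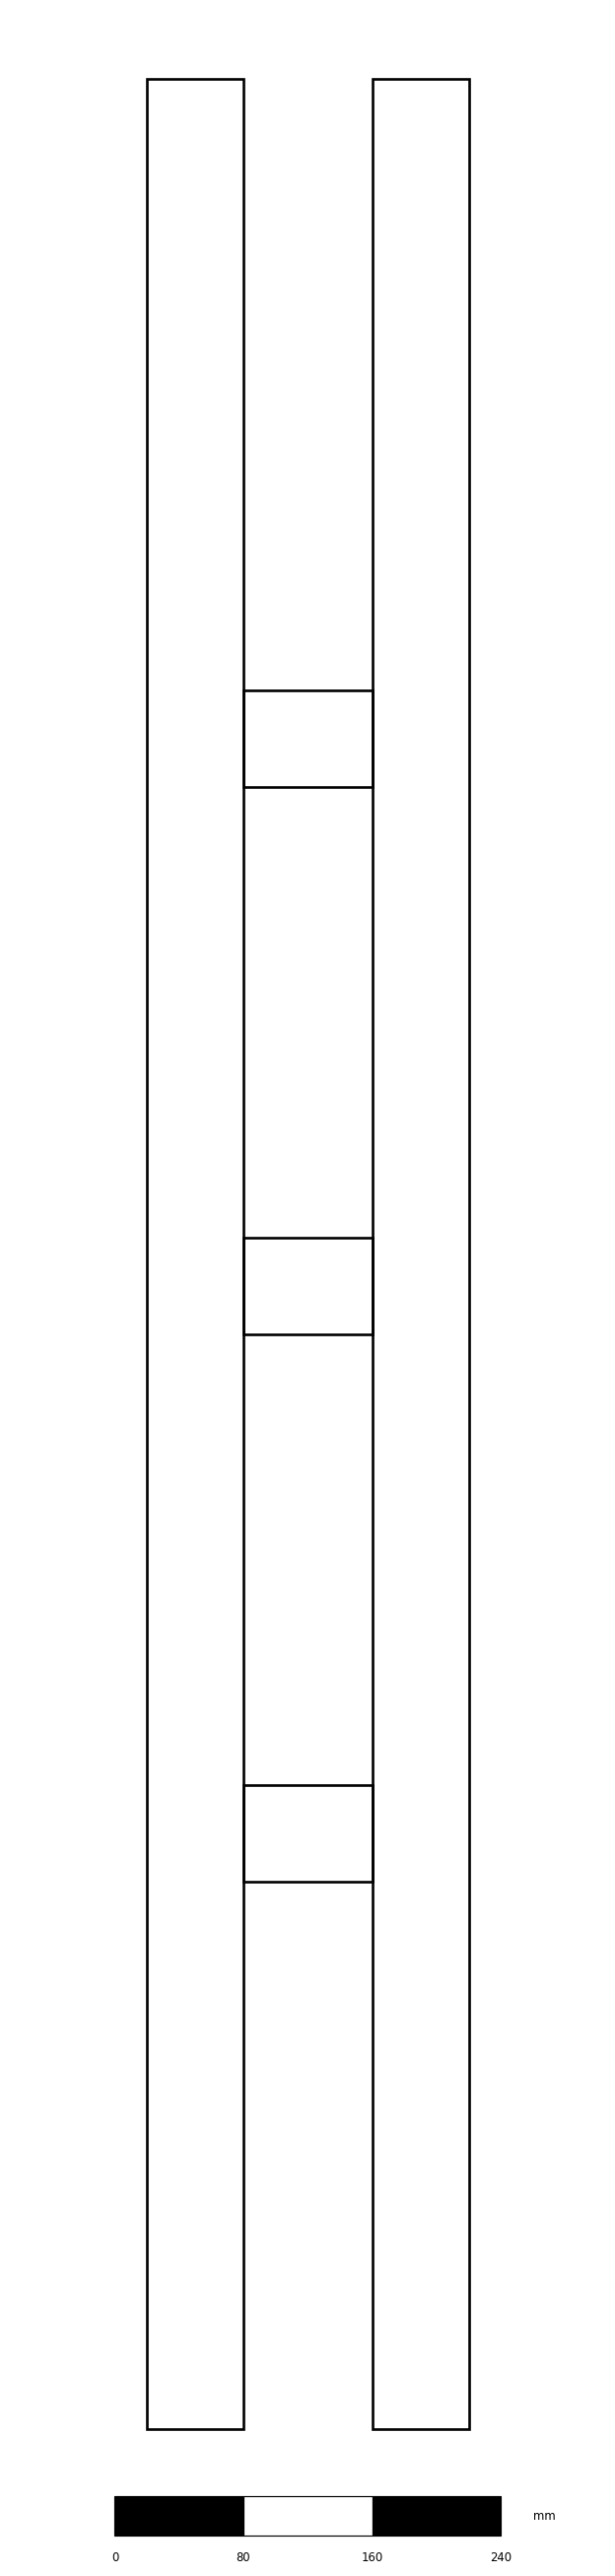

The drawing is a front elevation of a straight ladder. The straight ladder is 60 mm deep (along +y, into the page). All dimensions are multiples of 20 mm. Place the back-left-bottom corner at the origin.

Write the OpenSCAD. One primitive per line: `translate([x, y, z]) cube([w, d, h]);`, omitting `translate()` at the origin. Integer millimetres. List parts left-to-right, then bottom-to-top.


cube([60, 60, 1460]);
translate([60, 0, 340]) cube([80, 60, 60]);
translate([60, 0, 680]) cube([80, 60, 60]);
translate([60, 0, 1020]) cube([80, 60, 60]);
translate([140, 0, 0]) cube([60, 60, 1460]);
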